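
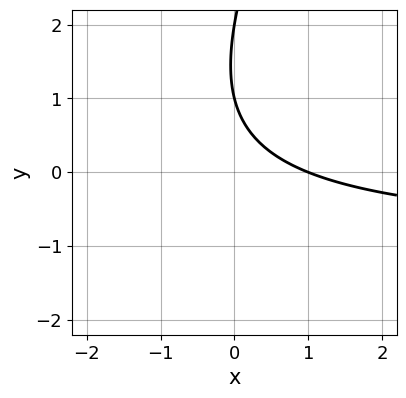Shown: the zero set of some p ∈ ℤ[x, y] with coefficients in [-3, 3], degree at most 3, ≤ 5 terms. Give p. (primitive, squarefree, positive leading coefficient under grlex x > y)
2*x*y - y^2 + 2*x + 3*y - 2

Degree: no degree-1 curve has this shape, so deg p = 2.
From the visible intercepts: the y-axis gridline crossings are at y ∈ {1, 2}; it crosses the x-axis at the gridline x = 1.
Together with the visible shape, these determine p as stated.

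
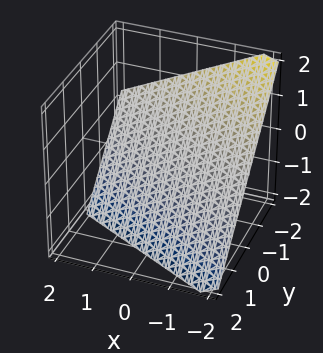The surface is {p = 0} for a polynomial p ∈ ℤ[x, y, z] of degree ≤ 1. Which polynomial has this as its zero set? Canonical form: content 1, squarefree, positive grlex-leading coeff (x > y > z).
First, deg p = 1. Every cross-section is a straight line — this is a plane.
Then, from the axis intercepts and sections: it meets the y-axis at y = -1 (among the integer gridlines); one x-axis crossing is at x = -2.
Finally, the integer polynomial consistent with all of this is the stated p. Check: (0, 0, -1) on the z-axis lies on the surface, and p(0, 0, -1) = 0. ✓

x + 2*y + 2*z + 2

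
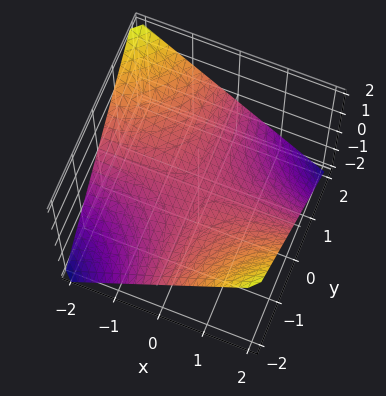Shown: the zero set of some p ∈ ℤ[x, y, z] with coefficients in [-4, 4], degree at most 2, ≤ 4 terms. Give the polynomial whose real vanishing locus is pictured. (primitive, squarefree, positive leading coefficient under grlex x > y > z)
(a) deg p = 2. A hyperbolic paraboloid; a quadric.
(b) Reading off the gridlines: the visible x-axis segment lies entirely on the surface; it meets the z-axis at z = 0 (among the integer gridlines); the visible y-axis segment lies entirely on the surface.
(c) The integer polynomial consistent with all of this is the stated p.

x*y + 2*z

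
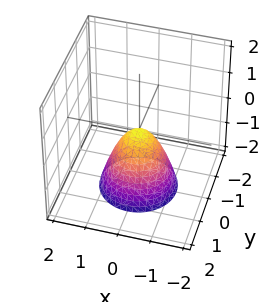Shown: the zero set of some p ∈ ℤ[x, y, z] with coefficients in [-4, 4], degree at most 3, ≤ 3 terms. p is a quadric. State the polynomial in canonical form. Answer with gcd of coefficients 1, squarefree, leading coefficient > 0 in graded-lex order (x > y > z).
3*x^2 + 3*y^2 + 2*z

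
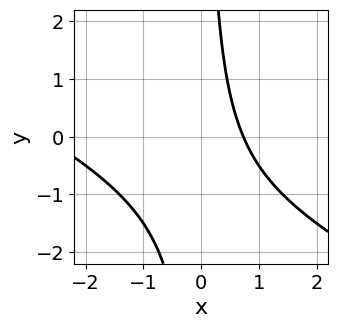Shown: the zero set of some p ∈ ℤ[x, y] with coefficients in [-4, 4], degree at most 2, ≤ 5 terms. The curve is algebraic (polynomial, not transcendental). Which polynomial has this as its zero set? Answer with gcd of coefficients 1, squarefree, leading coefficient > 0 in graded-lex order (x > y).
x^2 + 2*x*y + 2*x - 2

First, degree: no degree-1 curve has this shape, so deg p = 2.
Next, reading off the gridlines: no y-intercept at any integer in the box.
Finally, assembling these constraints gives the stated polynomial.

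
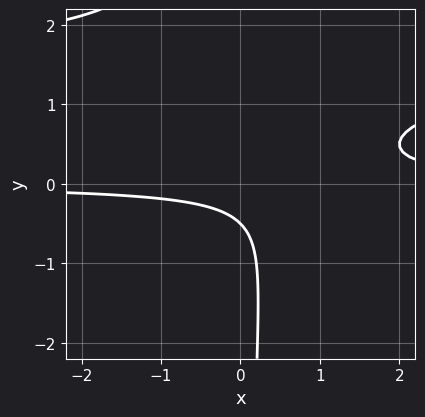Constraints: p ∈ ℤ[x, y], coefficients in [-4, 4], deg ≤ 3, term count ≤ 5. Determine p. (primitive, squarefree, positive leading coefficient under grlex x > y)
2*x*y^2 - 3*x*y + 2*y + 1

(a) Degree: the shape is more complex than any degree-2 curve, so deg p = 3.
(b) Observable constraints: the curve avoids every integer x-axis point in the box.
(c) Solving for integer coefficients yields p as stated.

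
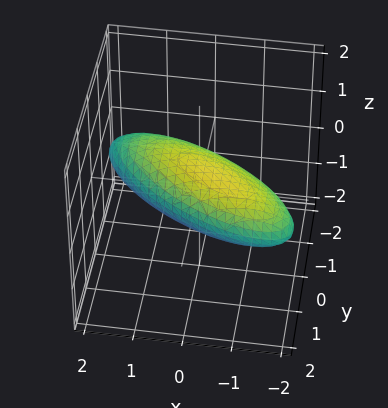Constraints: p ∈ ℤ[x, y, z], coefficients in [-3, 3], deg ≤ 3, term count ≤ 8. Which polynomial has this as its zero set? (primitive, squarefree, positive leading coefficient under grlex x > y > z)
x^2 + 2*x*y + 2*y^2 - y*z + 3*z^2 - 2

Degree: the shape is more complex than any degree-1 surface, so deg p = 2.
Against the integer gridlines: among the integer gridlines, it crosses the y-axis at y ∈ {-1, 1}.
The integer polynomial consistent with all of this is the stated p.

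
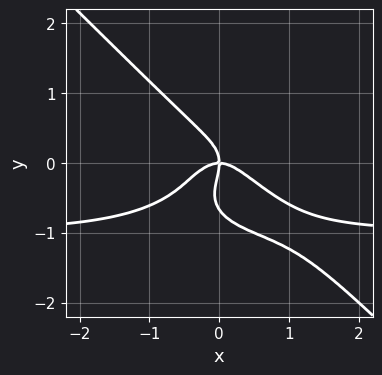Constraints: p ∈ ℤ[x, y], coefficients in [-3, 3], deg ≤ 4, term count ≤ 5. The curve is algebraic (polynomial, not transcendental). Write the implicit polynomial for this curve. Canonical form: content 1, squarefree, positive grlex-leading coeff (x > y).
1. Degree: the shape is more complex than any degree-3 curve, so deg p = 4.
2. Checking where it meets the axes: it meets the x-axis at x = 0 (among the integer gridlines); one y-axis crossing is at y = 0.
3. The integer polynomial consistent with all of this is the stated p.

3*x^3*y + 3*y^4 + 3*x^3 + 2*y^3 + 2*x*y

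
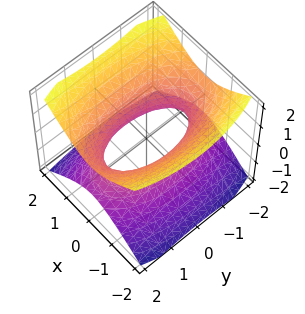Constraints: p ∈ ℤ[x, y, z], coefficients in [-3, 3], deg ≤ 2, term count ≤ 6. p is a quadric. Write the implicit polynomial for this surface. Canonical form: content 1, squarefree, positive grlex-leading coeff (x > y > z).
deg p = 2.
Symmetries: it's symmetric under x → −x, forcing even powers of x; mirror symmetry z ↦ −z ⇒ only even powers of z; the y ↦ −y reflection is a symmetry, so y appears only in even powers.
Against the integer gridlines: it misses every integer gridline on the z-axis.
Together with the visible shape, these determine p as stated.

3*x^2 + y^2 - 3*z^2 - 2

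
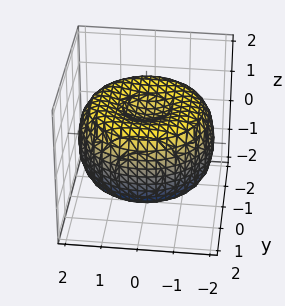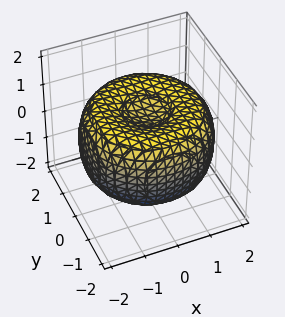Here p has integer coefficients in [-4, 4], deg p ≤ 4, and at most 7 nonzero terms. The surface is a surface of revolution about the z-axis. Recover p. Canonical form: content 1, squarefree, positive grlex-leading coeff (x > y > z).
x^4 + 2*x^2*y^2 + y^4 - 3*x^2 - 3*y^2 + 3*z^2 - 2

(a) The degree is 4 — the shape is more complex than any degree-3 surface.
(b) By symmetry, the z-axis is an axis of rotation, so x and y enter only as x² + y².
(c) From the visible intercepts: a circular section at z = 0 has radius between 1 and 2.
(d) Assembling these constraints gives the stated polynomial.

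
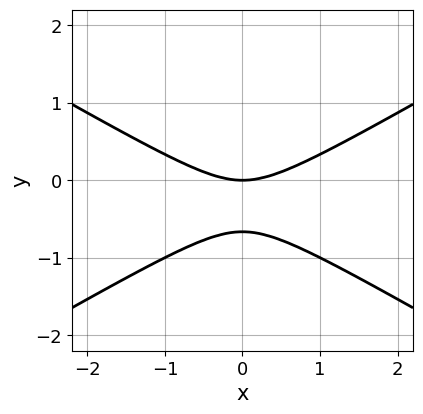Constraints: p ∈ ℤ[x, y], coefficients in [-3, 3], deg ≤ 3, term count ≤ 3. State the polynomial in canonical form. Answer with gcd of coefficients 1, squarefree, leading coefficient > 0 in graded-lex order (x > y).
x^2 - 3*y^2 - 2*y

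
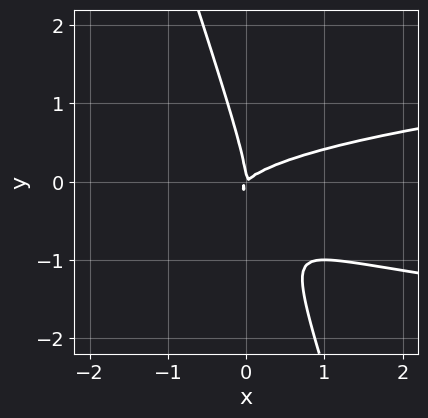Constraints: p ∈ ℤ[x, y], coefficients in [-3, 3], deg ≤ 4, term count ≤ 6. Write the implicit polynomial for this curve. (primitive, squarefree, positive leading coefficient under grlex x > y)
(a) Degree: the shape is more complex than any degree-2 curve, so deg p = 3.
(b) Reading off the gridlines: one y-axis crossing is at y = 0; it meets the x-axis at x = 0 (among the integer gridlines).
(c) Assembling these constraints gives the stated polynomial.

3*x*y^2 + y^3 - x^2 + x*y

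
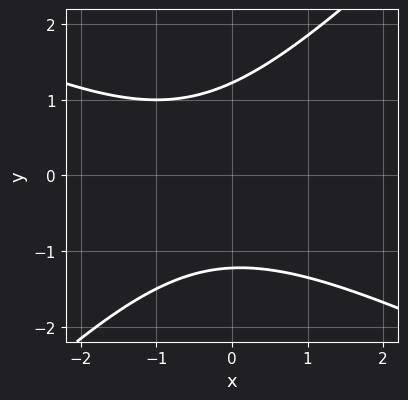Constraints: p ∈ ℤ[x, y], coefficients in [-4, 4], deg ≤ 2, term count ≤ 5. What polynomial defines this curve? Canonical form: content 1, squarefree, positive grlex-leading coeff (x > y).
x^2 + x*y - 2*y^2 + x + 3

(a) Degree: no degree-1 curve has this shape, so deg p = 2.
(b) Observable constraints: no x-intercept at any integer in the box.
(c) The integer polynomial consistent with all of this is the stated p.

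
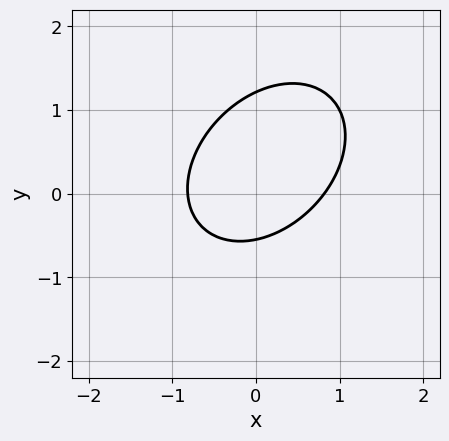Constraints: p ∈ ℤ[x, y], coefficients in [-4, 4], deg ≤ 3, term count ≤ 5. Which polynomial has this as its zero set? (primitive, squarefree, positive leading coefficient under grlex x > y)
The degree is 2 — a generic line meets the curve in up to 2 points.
Putting this together gives p.

3*x^2 - 2*x*y + 3*y^2 - 2*y - 2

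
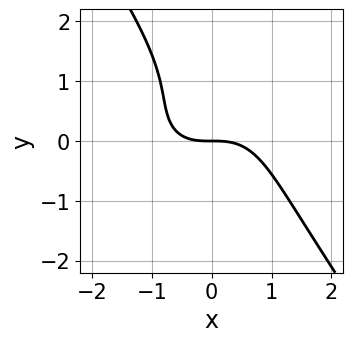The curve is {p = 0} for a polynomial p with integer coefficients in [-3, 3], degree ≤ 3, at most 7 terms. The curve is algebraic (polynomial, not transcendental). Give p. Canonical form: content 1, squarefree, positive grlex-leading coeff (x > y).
1. Degree: a generic line meets the curve in up to 3 points, so deg p = 3.
2. From the axis intercepts and sections: it meets the x-axis at x = 0 (among the integer gridlines); it meets the y-axis at y = 0 (among the integer gridlines).
3. These observations pin down the coefficients.

2*x^3 + 2*x*y^2 + 2*y^3 - 2*y^2 + 3*y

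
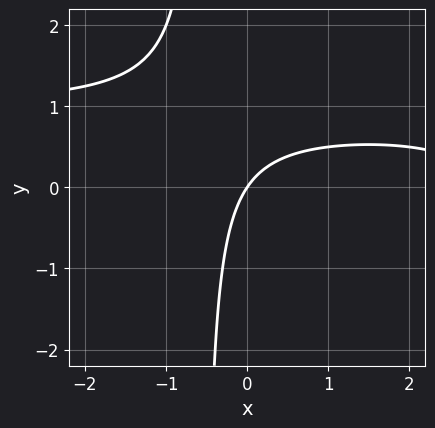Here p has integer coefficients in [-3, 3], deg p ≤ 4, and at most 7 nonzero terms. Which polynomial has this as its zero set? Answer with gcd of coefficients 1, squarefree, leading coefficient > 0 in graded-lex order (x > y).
The degree is 3 — no degree-2 curve has this shape.
From the axis intercepts and sections: it crosses the y-axis at the gridline y = 0; it crosses the x-axis at the gridline x = 0.
Fitting integer coefficients to these (and the overall shape) gives p.

x^2*y - x^2 - 3*x*y + 3*x - 2*y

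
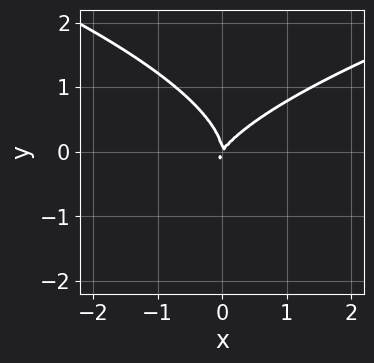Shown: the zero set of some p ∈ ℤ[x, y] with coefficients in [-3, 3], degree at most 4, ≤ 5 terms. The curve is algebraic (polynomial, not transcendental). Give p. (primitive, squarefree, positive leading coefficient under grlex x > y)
(a) The degree is 3 — no degree-2 curve has this shape.
(b) Checking where it meets the axes: it meets the y-axis at y = 0 (among the integer gridlines); it meets the x-axis at x = 0 (among the integer gridlines).
(c) Solving for integer coefficients yields p as stated.

3*y^3 - 3*x^2 + 2*x*y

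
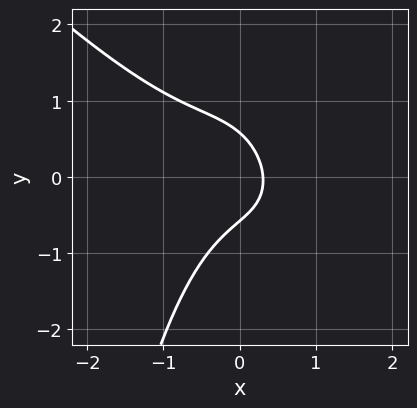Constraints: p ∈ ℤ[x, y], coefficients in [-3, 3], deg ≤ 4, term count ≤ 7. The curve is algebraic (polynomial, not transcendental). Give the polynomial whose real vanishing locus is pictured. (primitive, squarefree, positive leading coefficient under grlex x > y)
3*x^3 + 3*x^2*y + 3*y^2 + 3*x - 1

deg p = 3.
Solving for integer coefficients yields p as stated.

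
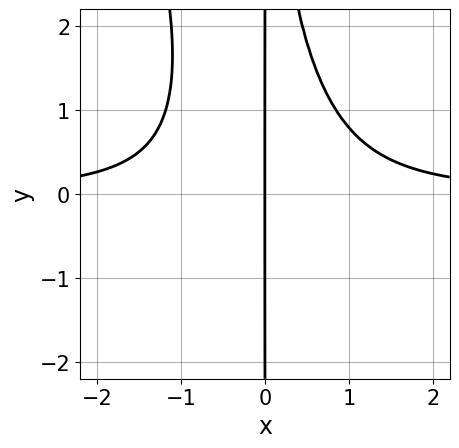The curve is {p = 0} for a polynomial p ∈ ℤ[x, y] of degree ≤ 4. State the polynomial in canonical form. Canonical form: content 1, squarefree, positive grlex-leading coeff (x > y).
1. The degree is 4 — a generic line meets the curve in up to 4 points.
2. Against the integer gridlines: one x-axis crossing is at x = 0; every point of the y-axis in the box is on the curve.
3. Together with the visible shape, these determine p as stated.

3*x^3*y + x^2*y^2 - 3*x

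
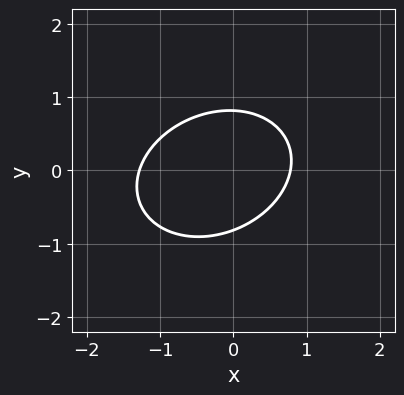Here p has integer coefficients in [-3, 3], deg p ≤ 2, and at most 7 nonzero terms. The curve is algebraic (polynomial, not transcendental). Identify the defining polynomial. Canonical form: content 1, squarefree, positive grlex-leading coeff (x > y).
The degree is 2 — a generic line meets the curve in up to 2 points.
Solving for integer coefficients yields p as stated.

2*x^2 - x*y + 3*y^2 + x - 2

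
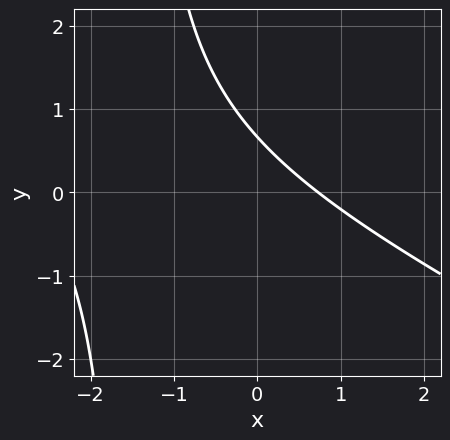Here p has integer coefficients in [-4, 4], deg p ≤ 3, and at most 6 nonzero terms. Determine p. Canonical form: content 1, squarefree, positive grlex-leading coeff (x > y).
x^2 + 2*x*y + 2*x + 3*y - 2

Degree: no degree-1 curve has this shape, so deg p = 2.
Solving for integer coefficients yields p as stated.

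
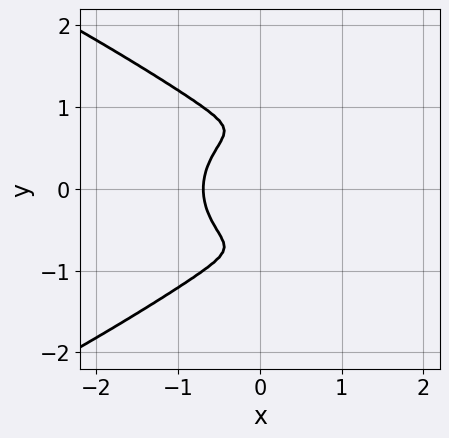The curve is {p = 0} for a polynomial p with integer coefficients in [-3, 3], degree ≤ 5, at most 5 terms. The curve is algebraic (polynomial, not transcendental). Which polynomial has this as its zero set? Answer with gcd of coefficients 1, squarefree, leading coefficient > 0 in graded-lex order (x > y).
Degree: no degree-3 curve has this shape, so deg p = 4.
Symmetries: it's symmetric under y → −y, forcing even powers of y.
From the axis intercepts and sections: the curve avoids every integer y-axis point in the box.
Assembling these constraints gives the stated polynomial.

3*y^4 + 3*x^3 - 3*y^2 + 1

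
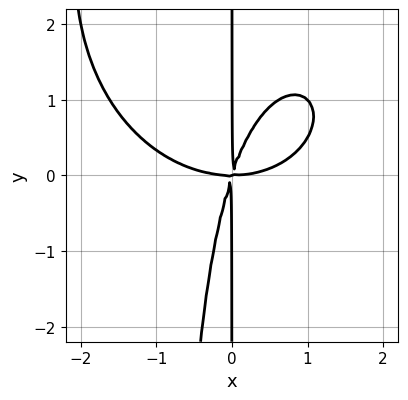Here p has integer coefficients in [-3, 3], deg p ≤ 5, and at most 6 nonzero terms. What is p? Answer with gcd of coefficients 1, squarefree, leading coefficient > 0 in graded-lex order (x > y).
x^4 + x^2*y^2 - 3*x^2*y + x*y^2

deg p = 4. No degree-3 curve has this shape.
Observable constraints: every point of the y-axis in the box is on the curve.
Fitting integer coefficients to these (and the overall shape) gives p.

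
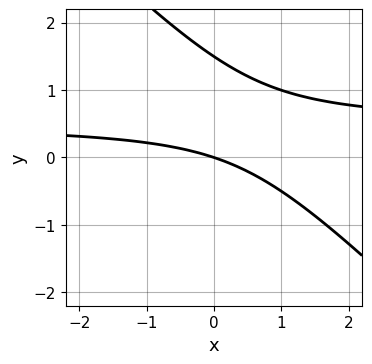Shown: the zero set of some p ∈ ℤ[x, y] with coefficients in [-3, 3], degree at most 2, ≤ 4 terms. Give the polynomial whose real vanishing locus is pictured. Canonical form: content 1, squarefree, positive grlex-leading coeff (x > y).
2*x*y + 2*y^2 - x - 3*y

The degree is 2 — no degree-1 curve has this shape.
From the axis intercepts and sections: it crosses the x-axis at the gridline x = 0; it meets the y-axis at y = 0 (among the integer gridlines).
The integer polynomial consistent with all of this is the stated p.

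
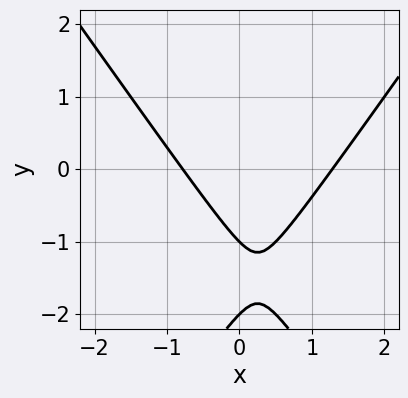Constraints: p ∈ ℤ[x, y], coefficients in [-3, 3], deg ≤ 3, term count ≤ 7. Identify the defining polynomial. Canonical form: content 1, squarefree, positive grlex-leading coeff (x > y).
2*x^2 - y^2 - x - 3*y - 2

First, the degree is 2 — no degree-1 curve has this shape.
Then, from the axis intercepts and sections: the y-axis gridline crossings are at y ∈ {-2, -1}.
Finally, together with the visible shape, these determine p as stated.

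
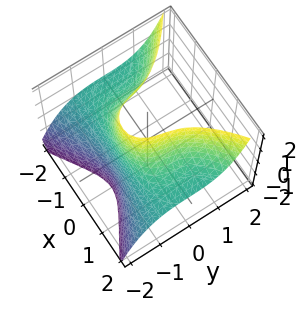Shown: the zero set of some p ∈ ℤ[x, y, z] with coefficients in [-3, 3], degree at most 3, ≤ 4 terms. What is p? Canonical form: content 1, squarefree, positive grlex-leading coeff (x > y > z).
First, deg p = 3. A generic line meets the surface in up to 3 points.
Next, checking where it meets the axes: no z-intercept at any integer in the box; one y-axis crossing is at y = -1; it misses every integer gridline on the x-axis.
Finally, these observations pin down the coefficients.

3*x^2*z - 3*y^3 - y*z - 3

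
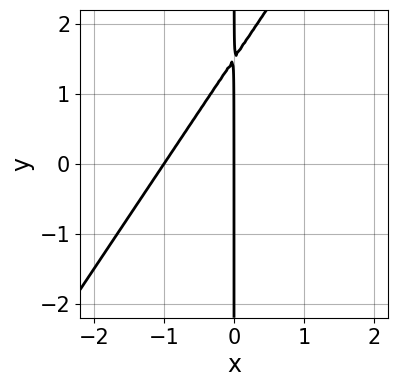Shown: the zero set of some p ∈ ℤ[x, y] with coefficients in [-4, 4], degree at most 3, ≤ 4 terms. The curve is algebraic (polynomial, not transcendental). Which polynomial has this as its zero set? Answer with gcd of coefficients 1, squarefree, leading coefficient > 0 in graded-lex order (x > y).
3*x^2 - 2*x*y + 3*x

Degree: no degree-1 curve has this shape, so deg p = 2.
Observable constraints: every point of the y-axis in the box is on the curve; among the integer gridlines, it crosses the x-axis at x ∈ {-1, 0}.
Fitting integer coefficients to these (and the overall shape) gives p.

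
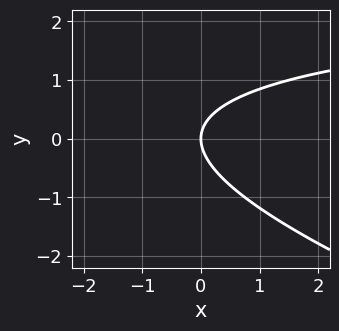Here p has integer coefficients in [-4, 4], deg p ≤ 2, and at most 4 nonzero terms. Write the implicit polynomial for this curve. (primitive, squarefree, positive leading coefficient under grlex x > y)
x*y + 3*y^2 - 3*x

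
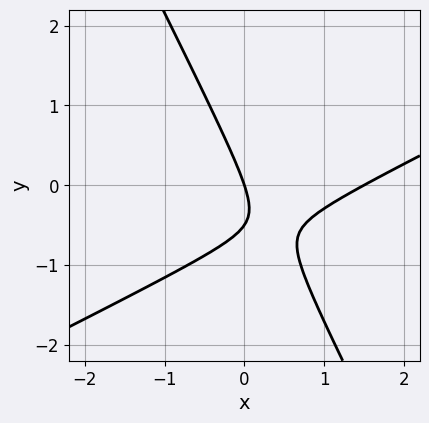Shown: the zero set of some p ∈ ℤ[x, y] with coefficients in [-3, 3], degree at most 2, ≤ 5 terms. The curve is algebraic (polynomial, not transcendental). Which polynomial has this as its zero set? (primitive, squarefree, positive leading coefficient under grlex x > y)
2*x^2 - 3*x*y - 2*y^2 - 3*x - y

Degree: no degree-1 curve has this shape, so deg p = 2.
Checking where it meets the axes: it crosses the x-axis at the gridline x = 0; it crosses the y-axis at the gridline y = 0.
These observations pin down the coefficients.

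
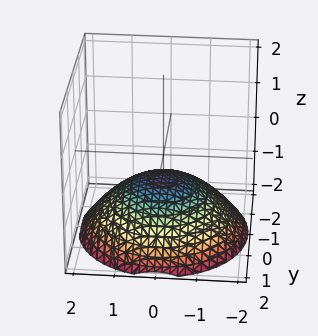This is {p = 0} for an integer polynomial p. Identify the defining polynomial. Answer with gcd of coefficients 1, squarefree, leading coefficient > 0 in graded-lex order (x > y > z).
x^2 + y^2 + 3*z + 2

deg p = 2. The shape is more complex than any degree-1 surface.
Symmetries: the z-axis is an axis of rotation, so x and y enter only as x² + y².
Observable constraints: the surface avoids every integer y-axis point in the box; no x-intercept at any integer in the box; a circular section at z = -1 has radius exactly 1.
Matching integer coefficients to the picture gives p.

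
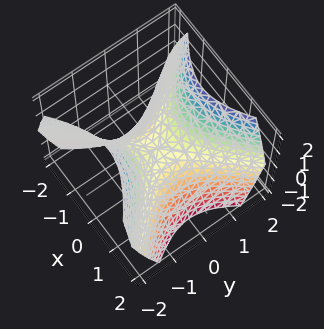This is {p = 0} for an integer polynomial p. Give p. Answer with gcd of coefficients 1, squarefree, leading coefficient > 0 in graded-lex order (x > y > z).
x^2 - y^2 + z

(a) Degree: a hyperbolic paraboloid; a quadric, so deg p = 2.
(b) Symmetries: the x ↦ −x reflection is a symmetry, so x appears only in even powers; mirror symmetry y ↦ −y ⇒ only even powers of y.
(c) From the axis intercepts and sections: it crosses the x-axis at the gridline x = 0; it crosses the z-axis at the gridline z = 0; one y-axis crossing is at y = 0.
(d) Solving for integer coefficients yields p as stated.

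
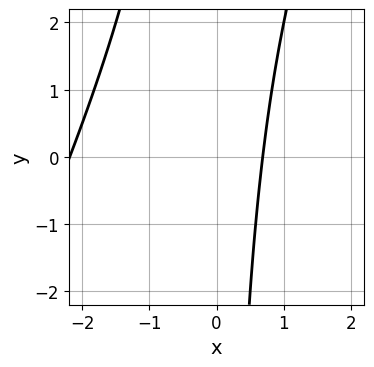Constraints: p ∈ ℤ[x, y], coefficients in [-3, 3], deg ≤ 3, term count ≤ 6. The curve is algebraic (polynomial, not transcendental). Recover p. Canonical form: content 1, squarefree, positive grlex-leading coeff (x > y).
First, deg p = 2. No degree-1 curve has this shape.
Then, from the visible intercepts: the curve avoids every integer y-axis point in the box.
Finally, assembling these constraints gives the stated polynomial.

2*x^2 - x*y + 3*x - 3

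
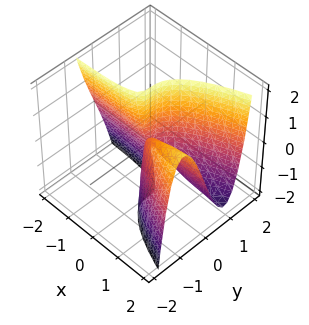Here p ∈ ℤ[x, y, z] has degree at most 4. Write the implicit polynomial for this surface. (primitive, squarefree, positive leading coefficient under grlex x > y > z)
3*y^3 - 3*x*y - x*z

(a) The degree is 3 — the shape is more complex than any degree-2 surface.
(b) Against the integer gridlines: the visible x-axis segment lies entirely on the surface; every point of the z-axis in the box is on the surface; one y-axis crossing is at y = 0.
(c) Fitting integer coefficients to these (and the overall shape) gives p.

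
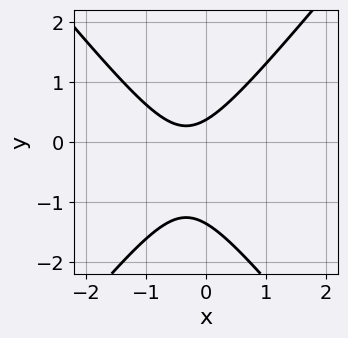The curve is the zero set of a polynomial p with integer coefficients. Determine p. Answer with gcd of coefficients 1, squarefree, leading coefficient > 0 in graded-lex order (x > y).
1. deg p = 2. A generic line meets the curve in up to 2 points.
2. Reading off the gridlines: the curve avoids every integer x-axis point in the box.
3. Putting this together gives p.

3*x^2 - 2*y^2 + 2*x - 2*y + 1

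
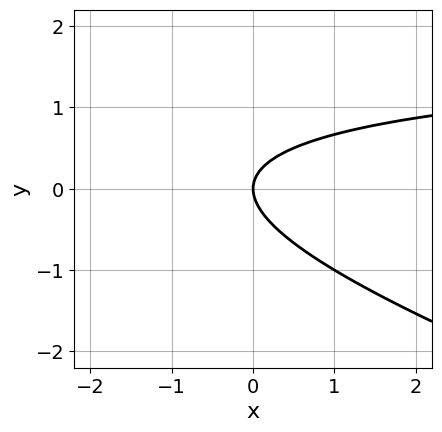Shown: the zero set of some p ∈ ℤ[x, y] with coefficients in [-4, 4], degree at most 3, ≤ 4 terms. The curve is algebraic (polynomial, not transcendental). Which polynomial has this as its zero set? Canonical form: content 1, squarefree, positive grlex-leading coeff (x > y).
x*y + 3*y^2 - 2*x

(a) Degree: the shape is more complex than any degree-1 curve, so deg p = 2.
(b) Observable constraints: it meets the x-axis at x = 0 (among the integer gridlines); one y-axis crossing is at y = 0.
(c) Fitting integer coefficients to these (and the overall shape) gives p.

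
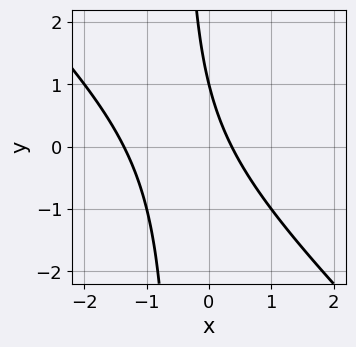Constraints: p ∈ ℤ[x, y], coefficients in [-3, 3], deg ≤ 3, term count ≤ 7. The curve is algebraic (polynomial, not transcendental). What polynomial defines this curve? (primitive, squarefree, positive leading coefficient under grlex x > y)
2*x^2 + 2*x*y + 2*x + y - 1

(a) The degree is 2 — the shape is more complex than any degree-1 curve.
(b) Checking where it meets the axes: it crosses the y-axis at the gridline y = 1.
(c) Solving for integer coefficients yields p as stated.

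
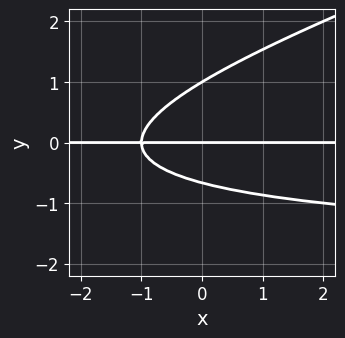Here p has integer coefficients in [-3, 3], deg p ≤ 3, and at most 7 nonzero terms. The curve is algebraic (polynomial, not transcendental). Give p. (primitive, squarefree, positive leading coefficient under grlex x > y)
(a) The degree is 3 — a generic line meets the curve in up to 3 points.
(b) From the visible intercepts: the y-axis gridline crossings are at y ∈ {0, 1}; the visible x-axis segment lies entirely on the curve.
(c) Putting this together gives p.

x*y^2 - 3*y^3 + 2*x*y + y^2 + 2*y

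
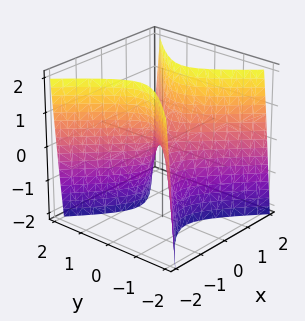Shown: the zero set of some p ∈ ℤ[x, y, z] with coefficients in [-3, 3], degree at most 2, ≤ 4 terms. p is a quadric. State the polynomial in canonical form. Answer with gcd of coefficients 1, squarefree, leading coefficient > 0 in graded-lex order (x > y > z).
The degree is 2 — a saddle surface; a quadric.
Symmetries: the y ↦ −y reflection is a symmetry, so y appears only in even powers; mirror symmetry x ↦ −x ⇒ only even powers of x.
Checking where it meets the axes: one y-axis crossing is at y = 0; it crosses the x-axis at the gridline x = 0.
The integer polynomial consistent with all of this is the stated p.

3*x^2 - 3*y^2 - z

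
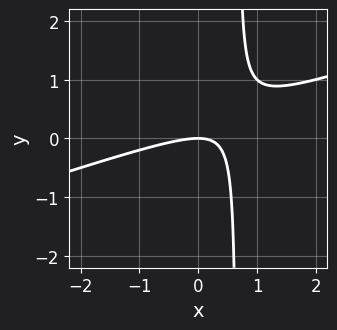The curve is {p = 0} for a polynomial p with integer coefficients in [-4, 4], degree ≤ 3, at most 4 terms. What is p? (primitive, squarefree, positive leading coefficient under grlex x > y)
x^2 - 3*x*y + 2*y

First, the degree is 2 — no degree-1 curve has this shape.
Next, observable constraints: it crosses the y-axis at the gridline y = 0; it crosses the x-axis at the gridline x = 0.
Finally, these observations pin down the coefficients.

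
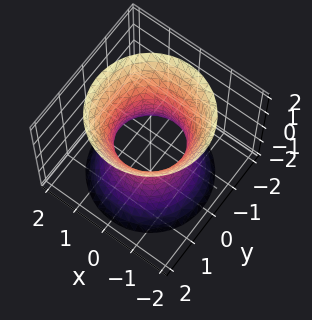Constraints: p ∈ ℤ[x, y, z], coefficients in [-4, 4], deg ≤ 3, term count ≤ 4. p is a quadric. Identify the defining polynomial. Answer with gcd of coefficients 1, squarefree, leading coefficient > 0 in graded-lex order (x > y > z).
First, the degree is 2 — an hourglass — one-sheet hyperboloid; a quadric.
Next, by symmetry, the z-axis is an axis of rotation, so x and y enter only as x² + y²; the z ↦ −z reflection is a symmetry, so z appears only in even powers.
Next, checking where it meets the axes: a circular section at z = 0 has radius exactly 1; the y-axis gridline crossings are at y ∈ {-1, 1}.
Finally, assembling these constraints gives the stated polynomial. Check: (-1, 0, 0) on the x-axis lies on the surface, and p(-1, 0, 0) = 0. ✓

2*x^2 + 2*y^2 - z^2 - 2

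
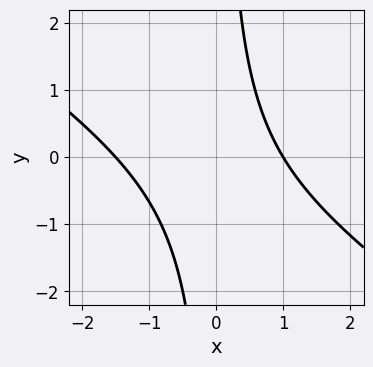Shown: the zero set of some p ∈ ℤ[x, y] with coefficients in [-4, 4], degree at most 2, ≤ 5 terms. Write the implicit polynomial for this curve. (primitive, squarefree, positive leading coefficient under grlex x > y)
1. Degree: a generic line meets the curve in up to 2 points, so deg p = 2.
2. From the visible intercepts: one x-axis crossing is at x = 1; no y-intercept at any integer in the box.
3. Together with the visible shape, these determine p as stated.

2*x^2 + 3*x*y + x - 3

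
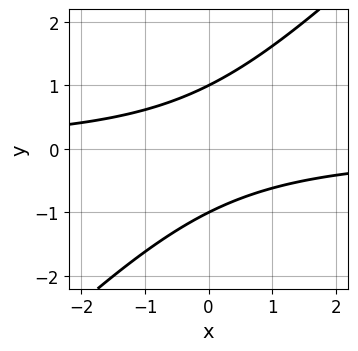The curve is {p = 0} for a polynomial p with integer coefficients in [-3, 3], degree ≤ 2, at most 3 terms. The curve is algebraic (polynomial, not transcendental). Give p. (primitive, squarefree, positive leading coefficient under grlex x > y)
x*y - y^2 + 1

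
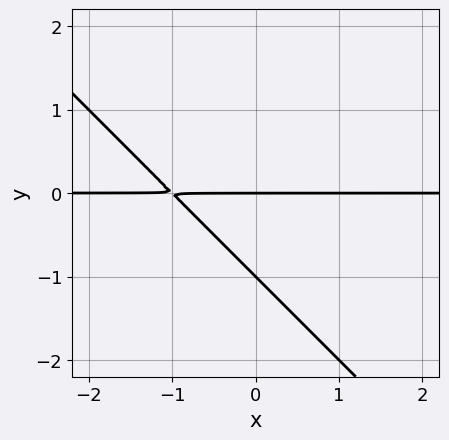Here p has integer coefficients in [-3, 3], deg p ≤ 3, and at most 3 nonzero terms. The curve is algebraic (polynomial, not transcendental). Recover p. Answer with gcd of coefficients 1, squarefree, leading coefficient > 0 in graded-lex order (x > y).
First, the degree is 2 — a generic line meets the curve in up to 2 points.
Next, from the axis intercepts and sections: the y-axis gridline crossings are at y ∈ {-1, 0}; every point of the x-axis in the box is on the curve.
Finally, the integer polynomial consistent with all of this is the stated p.

x*y + y^2 + y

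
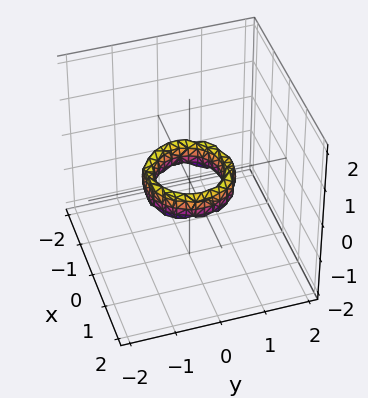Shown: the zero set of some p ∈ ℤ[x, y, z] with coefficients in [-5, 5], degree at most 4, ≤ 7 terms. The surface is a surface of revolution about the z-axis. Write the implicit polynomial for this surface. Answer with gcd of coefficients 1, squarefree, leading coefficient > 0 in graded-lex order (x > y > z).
2*x^4 + 4*x^2*y^2 + 2*y^4 - 3*x^2 - 3*y^2 + z^2 + 1

1. Degree: a generic line meets the surface in up to 4 points, so deg p = 4.
2. Symmetries: rotational symmetry about the z-axis ⇒ p depends on x, y only through x² + y².
3. Against the integer gridlines: the surface avoids every integer z-axis point in the box; a circular section at z = 0 has radius between 0 and 1.
4. The integer polynomial consistent with all of this is the stated p. Check: (1, 0, 0) on the x-axis lies on the surface, and p(1, 0, 0) = 0. ✓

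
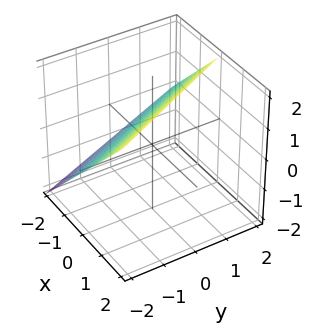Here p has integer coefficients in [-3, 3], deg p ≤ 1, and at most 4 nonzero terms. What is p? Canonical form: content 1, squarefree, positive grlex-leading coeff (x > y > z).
First, deg p = 1.
Next, reading off the gridlines: it meets the y-axis at y = -2 (among the integer gridlines); it crosses the z-axis at the gridline z = 1; it meets the x-axis at x = -1 (among the integer gridlines).
Finally, putting this together gives p.

2*x + y - 2*z + 2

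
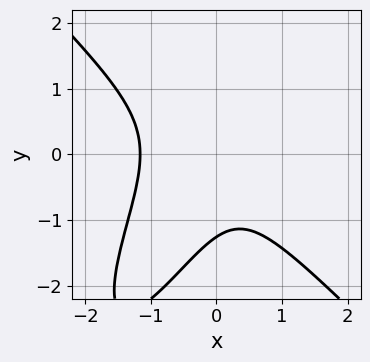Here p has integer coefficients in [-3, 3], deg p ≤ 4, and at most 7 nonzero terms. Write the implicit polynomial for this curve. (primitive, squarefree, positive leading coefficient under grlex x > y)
3*x^3 - 2*x*y^2 + y^3 + 2*x^2 + 2

deg p = 3. The shape is more complex than any degree-2 curve.
The integer polynomial consistent with all of this is the stated p.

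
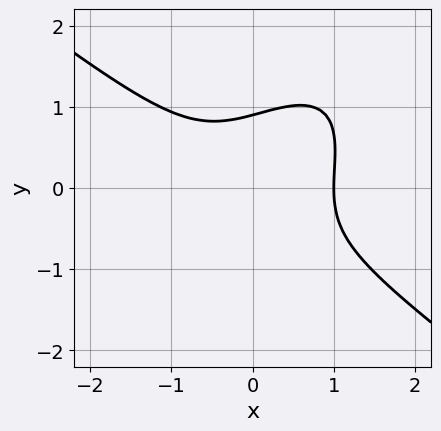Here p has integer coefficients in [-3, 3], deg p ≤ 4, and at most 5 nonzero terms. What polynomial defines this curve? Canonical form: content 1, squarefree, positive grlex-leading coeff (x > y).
3*x^3 - 3*x*y^2 + 3*y^3 + y^2 - 3

Degree: the shape is more complex than any degree-2 curve, so deg p = 3.
Reading off the gridlines: one x-axis crossing is at x = 1.
Matching integer coefficients to the picture gives p.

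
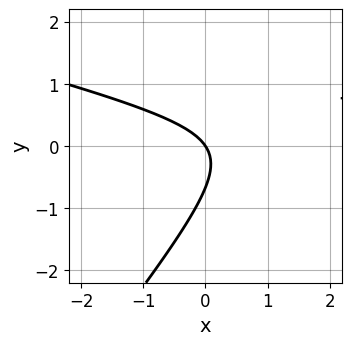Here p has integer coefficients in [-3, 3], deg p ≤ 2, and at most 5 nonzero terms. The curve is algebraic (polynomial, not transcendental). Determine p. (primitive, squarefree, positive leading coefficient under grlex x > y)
The degree is 2 — no degree-1 curve has this shape.
Observable constraints: it crosses the x-axis at the gridline x = 0; one y-axis crossing is at y = 0.
These observations pin down the coefficients.

x^2 + 3*x*y - 3*y^2 - 3*x - 2*y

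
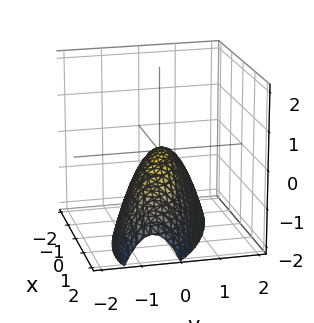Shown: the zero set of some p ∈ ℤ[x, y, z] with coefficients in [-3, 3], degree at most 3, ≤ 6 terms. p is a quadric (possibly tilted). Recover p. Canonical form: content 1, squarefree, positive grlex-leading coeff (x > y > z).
1. The degree is 2 — no degree-1 surface has this shape.
2. From the visible intercepts: it crosses the z-axis at the gridline z = 0; one x-axis crossing is at x = 0; it crosses the y-axis at the gridline y = 0.
3. Matching integer coefficients to the picture gives p.

x^2 + 2*x*y + 3*y^2 + 2*z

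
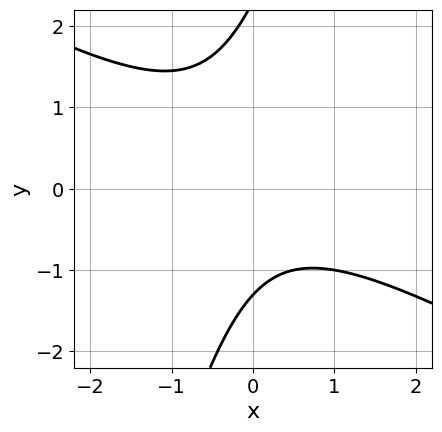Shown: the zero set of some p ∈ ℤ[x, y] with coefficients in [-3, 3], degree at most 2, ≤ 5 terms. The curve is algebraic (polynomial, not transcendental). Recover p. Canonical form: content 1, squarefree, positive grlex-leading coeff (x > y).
2*x^2 + 3*x*y - y^2 + y + 3

1. The degree is 2 — the shape is more complex than any degree-1 curve.
2. From the visible intercepts: no x-intercept at any integer in the box.
3. These observations pin down the coefficients.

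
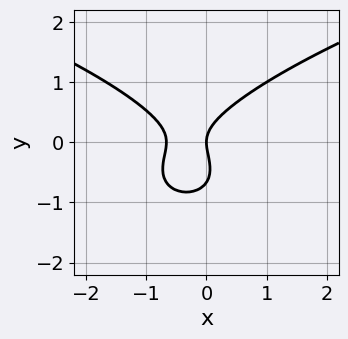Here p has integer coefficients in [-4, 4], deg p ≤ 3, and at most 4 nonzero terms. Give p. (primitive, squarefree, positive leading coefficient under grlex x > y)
3*y^3 - 3*x^2 + 2*y^2 - 2*x

(a) Degree: the shape is more complex than any degree-2 curve, so deg p = 3.
(b) From the visible intercepts: one x-axis crossing is at x = 0; one y-axis crossing is at y = 0.
(c) Solving for integer coefficients yields p as stated.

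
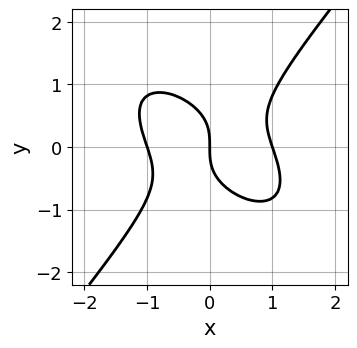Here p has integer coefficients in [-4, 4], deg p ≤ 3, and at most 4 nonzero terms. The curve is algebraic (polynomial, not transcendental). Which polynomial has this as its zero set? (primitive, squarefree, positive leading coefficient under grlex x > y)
3*x^3 + 2*x^2*y - 3*y^3 - 3*x

1. Degree: the shape is more complex than any degree-2 curve, so deg p = 3.
2. Reading off the gridlines: among the integer gridlines, it crosses the x-axis at x ∈ {-1, 0, 1}; it crosses the y-axis at the gridline y = 0.
3. Together with the visible shape, these determine p as stated.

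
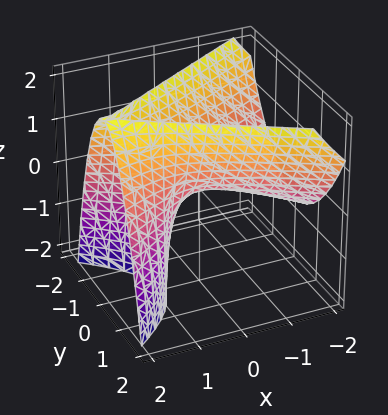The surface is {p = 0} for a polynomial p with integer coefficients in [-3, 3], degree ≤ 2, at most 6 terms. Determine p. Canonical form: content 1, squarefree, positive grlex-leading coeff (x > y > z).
x^2 - 2*x*z - 3*y^2 + 2*z

(a) The degree is 2 — a generic line meets the surface in up to 2 points.
(b) Checking where it meets the axes: it crosses the z-axis at the gridline z = 0; it meets the y-axis at y = 0 (among the integer gridlines); it crosses the x-axis at the gridline x = 0.
(c) Solving for integer coefficients yields p as stated.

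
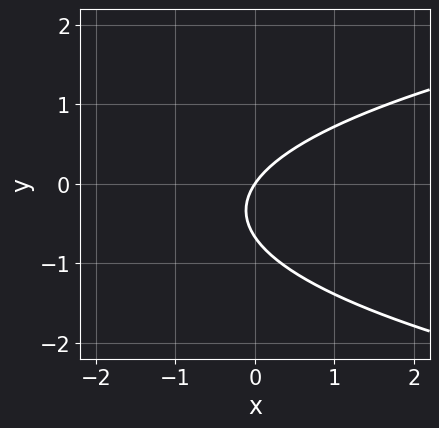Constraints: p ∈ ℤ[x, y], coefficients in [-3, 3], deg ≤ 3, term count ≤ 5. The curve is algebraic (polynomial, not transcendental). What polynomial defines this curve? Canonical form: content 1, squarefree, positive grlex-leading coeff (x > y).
(a) Degree: the shape is more complex than any degree-1 curve, so deg p = 2.
(b) Checking where it meets the axes: it meets the y-axis at y = 0 (among the integer gridlines); it meets the x-axis at x = 0 (among the integer gridlines).
(c) Solving for integer coefficients yields p as stated.

3*y^2 - 3*x + 2*y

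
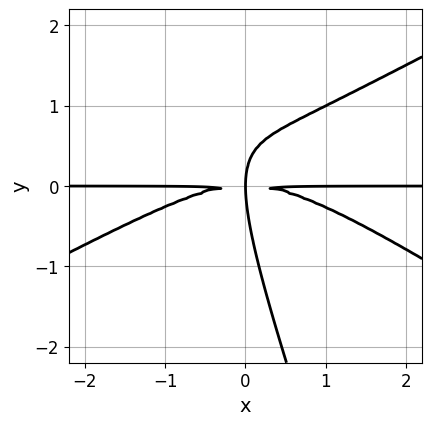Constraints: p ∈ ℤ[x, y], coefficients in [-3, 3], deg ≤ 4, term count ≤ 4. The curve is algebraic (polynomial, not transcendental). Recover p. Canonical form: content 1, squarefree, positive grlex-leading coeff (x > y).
x^3*y - 3*x*y^3 - y^4 + 3*x*y^2

Degree: a generic line meets the curve in up to 4 points, so deg p = 4.
Checking where it meets the axes: the visible x-axis segment lies entirely on the curve.
These observations pin down the coefficients.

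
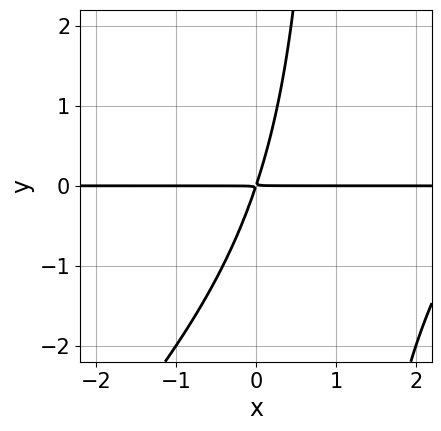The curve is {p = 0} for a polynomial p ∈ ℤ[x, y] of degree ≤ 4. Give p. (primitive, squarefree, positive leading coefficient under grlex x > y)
x^2*y - x*y^2 - 3*x*y + y^2

The degree is 3 — no degree-2 curve has this shape.
Reading off the gridlines: every point of the x-axis in the box is on the curve.
Solving for integer coefficients yields p as stated.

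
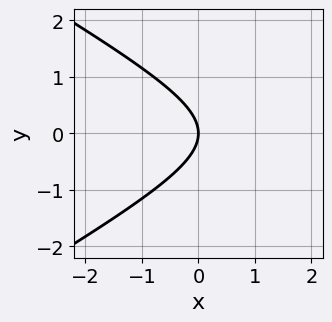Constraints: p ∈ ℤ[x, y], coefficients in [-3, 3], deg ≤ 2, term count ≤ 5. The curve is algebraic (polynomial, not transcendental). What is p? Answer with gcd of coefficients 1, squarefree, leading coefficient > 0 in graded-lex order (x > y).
x^2 - 3*y^2 - 3*x

1. Degree: the shape is more complex than any degree-1 curve, so deg p = 2.
2. Symmetries: mirror symmetry y ↦ −y ⇒ only even powers of y.
3. Checking where it meets the axes: one y-axis crossing is at y = 0; it crosses the x-axis at the gridline x = 0.
4. The integer polynomial consistent with all of this is the stated p.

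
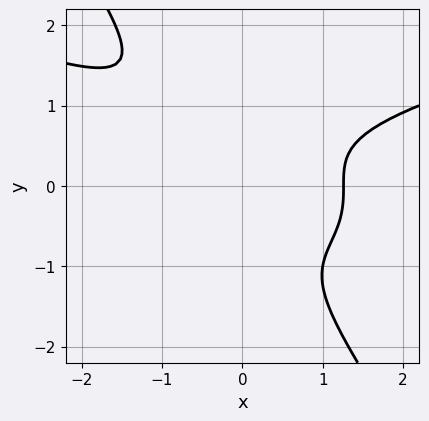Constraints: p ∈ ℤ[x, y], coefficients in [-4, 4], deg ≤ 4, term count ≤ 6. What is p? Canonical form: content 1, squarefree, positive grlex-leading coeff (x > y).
3*x*y^3 + 2*y^4 - x^3 + 2

1. Degree: the shape is more complex than any degree-3 curve, so deg p = 4.
2. Against the integer gridlines: no y-intercept at any integer in the box.
3. Assembling these constraints gives the stated polynomial.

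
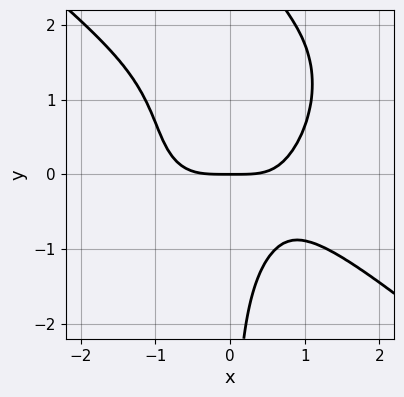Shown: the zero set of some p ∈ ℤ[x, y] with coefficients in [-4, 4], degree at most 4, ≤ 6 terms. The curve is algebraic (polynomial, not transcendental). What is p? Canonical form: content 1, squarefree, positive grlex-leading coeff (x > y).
(a) Degree: a generic line meets the curve in up to 4 points, so deg p = 4.
(b) From the axis intercepts and sections: it meets the x-axis at x = 0 (among the integer gridlines); it crosses the y-axis at the gridline y = 0.
(c) Assembling these constraints gives the stated polynomial.

2*x^4 + x^3*y + 2*x*y^3 - 3*x*y^2 - 3*y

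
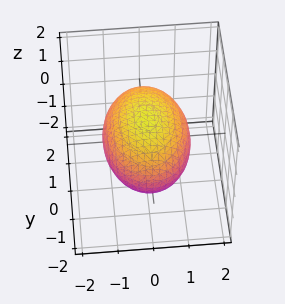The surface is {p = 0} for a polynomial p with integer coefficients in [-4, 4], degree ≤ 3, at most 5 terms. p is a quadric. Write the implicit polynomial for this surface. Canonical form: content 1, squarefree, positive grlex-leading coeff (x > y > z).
1. The degree is 2 — bounded and convex; a quadric.
2. Symmetries: mirror symmetry y ↦ −y ⇒ only even powers of y; the x ↦ −x reflection is a symmetry, so x appears only in even powers; mirror symmetry z ↦ −z ⇒ only even powers of z.
3. Against the integer gridlines: among the integer gridlines, it crosses the z-axis at z ∈ {-1, 1}.
4. Together with the visible shape, these determine p as stated.

2*x^2 + y^2 + 3*z^2 - 3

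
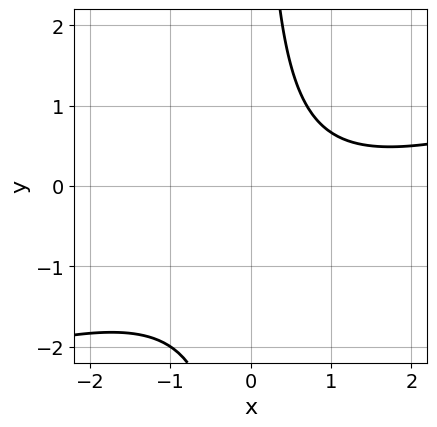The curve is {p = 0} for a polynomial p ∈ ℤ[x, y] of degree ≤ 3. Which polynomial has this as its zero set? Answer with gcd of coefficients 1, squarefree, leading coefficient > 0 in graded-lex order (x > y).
x^2 - 3*x*y - 2*x + 3

The degree is 2 — the shape is more complex than any degree-1 curve.
Reading off the gridlines: it misses every integer gridline on the x-axis; it misses every integer gridline on the y-axis.
Solving for integer coefficients yields p as stated.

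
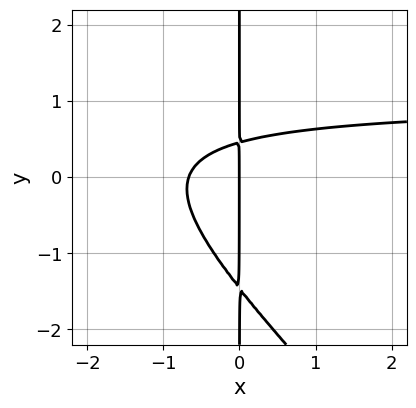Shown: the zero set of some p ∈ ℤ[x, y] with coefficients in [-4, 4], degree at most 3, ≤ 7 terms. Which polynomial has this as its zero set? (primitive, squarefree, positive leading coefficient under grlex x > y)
3*x^2*y + 3*x*y^2 - 3*x^2 + 3*x*y - 2*x

First, deg p = 3. The shape is more complex than any degree-2 curve.
Next, observable constraints: the visible y-axis segment lies entirely on the curve; it meets the x-axis at x = 0 (among the integer gridlines).
Finally, together with the visible shape, these determine p as stated.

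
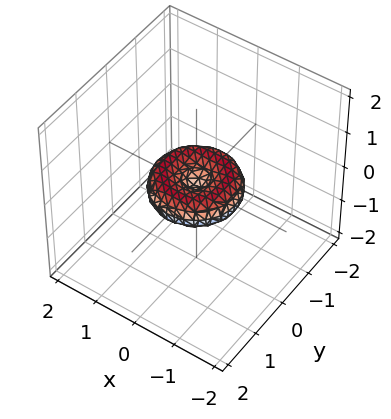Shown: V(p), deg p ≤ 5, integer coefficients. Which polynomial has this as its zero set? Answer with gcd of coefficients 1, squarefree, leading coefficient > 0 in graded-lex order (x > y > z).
x^4 + 2*x^2*y^2 + y^4 - x^2 - y^2 + 2*z^2

1. The degree is 4 — the shape is more complex than any degree-3 surface.
2. Symmetries: rotational symmetry about the z-axis ⇒ p depends on x, y only through x² + y².
3. From the axis intercepts and sections: among the integer gridlines, it crosses the x-axis at x ∈ {-1, 0, 1}; the y-axis gridline crossings are at y ∈ {-1, 0, 1}; it crosses the z-axis at the gridline z = 0; a circular section at z = 0 has radius exactly 1.
4. Putting this together gives p.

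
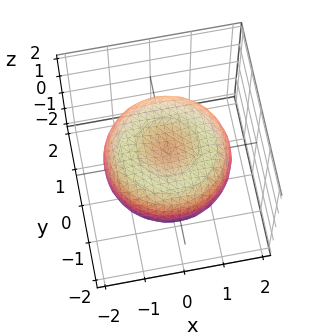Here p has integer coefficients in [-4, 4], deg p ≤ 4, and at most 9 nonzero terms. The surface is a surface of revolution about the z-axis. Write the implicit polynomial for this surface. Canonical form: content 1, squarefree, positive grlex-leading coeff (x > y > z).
First, degree: no degree-3 surface has this shape, so deg p = 4.
Then, by symmetry, every cross-section ⟂ z is a circle, so x, y appear only via x² + y².
Next, from the visible intercepts: a circular section at z = 0 has radius between 1 and 2.
Finally, these observations pin down the coefficients.

x^4 + 2*x^2*y^2 + y^4 - 2*x^2 - 2*y^2 + 3*z^2 - 1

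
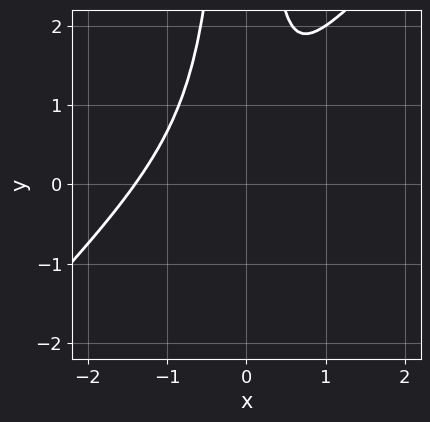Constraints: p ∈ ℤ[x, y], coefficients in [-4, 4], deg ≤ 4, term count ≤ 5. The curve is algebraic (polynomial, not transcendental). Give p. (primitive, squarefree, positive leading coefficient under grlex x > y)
1. The degree is 3 — no degree-2 curve has this shape.
2. Against the integer gridlines: no y-intercept at any integer in the box.
3. Matching integer coefficients to the picture gives p.

3*x^3 - 3*x^2*y + 3*x^2 - x + 1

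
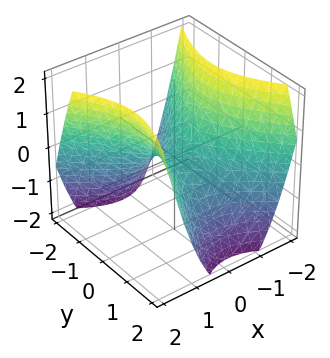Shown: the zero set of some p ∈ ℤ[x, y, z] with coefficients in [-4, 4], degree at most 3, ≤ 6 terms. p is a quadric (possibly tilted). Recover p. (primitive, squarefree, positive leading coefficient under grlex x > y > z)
3*x^2 + x*y - 2*y^2 - 3*z

The degree is 2 — a generic line meets the surface in up to 2 points.
Observable constraints: one y-axis crossing is at y = 0; one x-axis crossing is at x = 0.
Matching integer coefficients to the picture gives p.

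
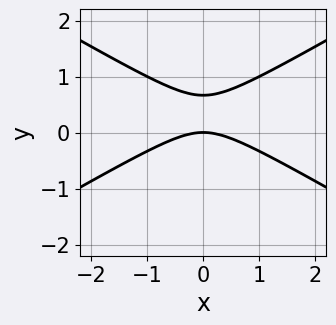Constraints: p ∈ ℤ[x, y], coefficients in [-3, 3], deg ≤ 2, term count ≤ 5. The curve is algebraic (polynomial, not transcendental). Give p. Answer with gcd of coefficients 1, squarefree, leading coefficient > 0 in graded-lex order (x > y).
x^2 - 3*y^2 + 2*y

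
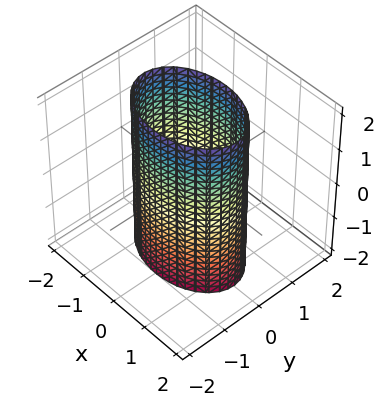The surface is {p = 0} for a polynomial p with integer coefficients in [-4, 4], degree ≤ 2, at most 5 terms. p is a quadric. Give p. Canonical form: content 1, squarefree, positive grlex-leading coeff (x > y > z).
deg p = 2. A cylinder; a quadric.
Symmetries: it's symmetric under y → −y, forcing even powers of y; the x ↦ −x reflection is a symmetry, so x appears only in even powers; mirror symmetry z ↦ −z ⇒ only even powers of z.
Reading off the gridlines: no z-intercept at any integer in the box; the y-axis gridline crossings are at y ∈ {-1, 1}.
Assembling these constraints gives the stated polynomial.

x^2 + 2*y^2 - 2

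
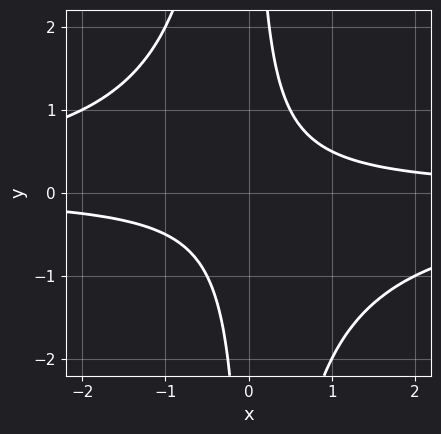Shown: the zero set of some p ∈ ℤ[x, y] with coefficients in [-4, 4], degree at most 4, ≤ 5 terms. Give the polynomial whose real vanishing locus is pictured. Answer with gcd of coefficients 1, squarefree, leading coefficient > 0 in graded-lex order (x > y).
2*x^2*y^2 + 3*x*y - 2

deg p = 4. A generic line meets the curve in up to 4 points.
From the visible intercepts: the curve avoids every integer y-axis point in the box; the curve avoids every integer x-axis point in the box.
Assembling these constraints gives the stated polynomial.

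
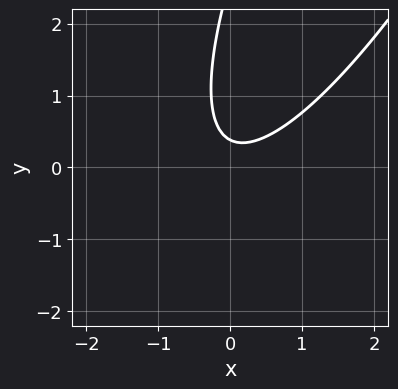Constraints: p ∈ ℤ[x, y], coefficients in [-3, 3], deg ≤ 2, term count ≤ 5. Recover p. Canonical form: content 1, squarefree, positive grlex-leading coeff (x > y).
3*x^2 - 3*x*y + y^2 - 3*y + 1

(a) deg p = 2.
(b) From the axis intercepts and sections: no x-intercept at any integer in the box.
(c) Together with the visible shape, these determine p as stated.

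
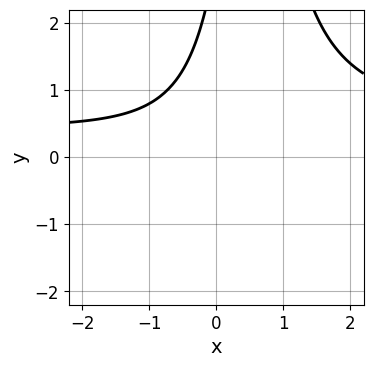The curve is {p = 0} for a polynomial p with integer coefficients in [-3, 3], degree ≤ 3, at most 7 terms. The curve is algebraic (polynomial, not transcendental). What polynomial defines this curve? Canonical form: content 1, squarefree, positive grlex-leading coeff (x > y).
2*x^2*y - x^2 - 2*x*y + y - 3

First, the degree is 3 — a generic line meets the curve in up to 3 points.
Next, checking where it meets the axes: it misses every integer gridline on the x-axis; no y-intercept at any integer in the box.
Finally, assembling these constraints gives the stated polynomial.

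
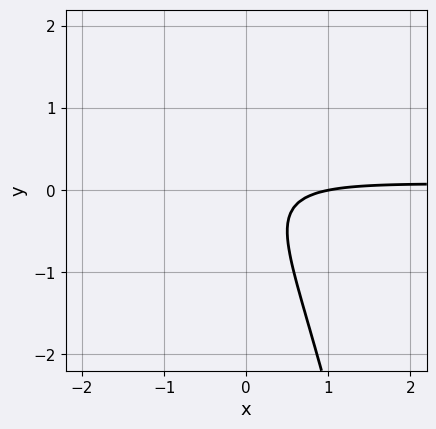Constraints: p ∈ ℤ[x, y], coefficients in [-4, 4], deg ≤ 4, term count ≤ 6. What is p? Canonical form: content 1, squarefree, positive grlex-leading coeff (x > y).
2*x^2*y + 3*x*y + 2*y^2 - x + 1

(a) The degree is 3 — a generic line meets the curve in up to 3 points.
(b) From the axis intercepts and sections: no y-intercept at any integer in the box; it meets the x-axis at x = 1 (among the integer gridlines).
(c) Assembling these constraints gives the stated polynomial.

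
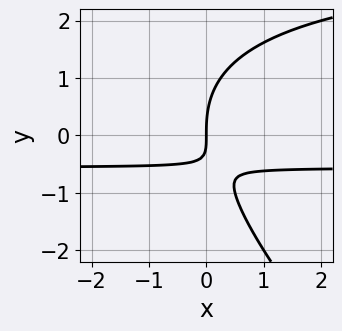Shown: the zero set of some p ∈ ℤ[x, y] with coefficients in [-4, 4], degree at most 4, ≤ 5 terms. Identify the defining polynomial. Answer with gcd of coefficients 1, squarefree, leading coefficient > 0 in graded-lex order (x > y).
x*y^2 + y^3 - 3*x*y - 2*x

1. deg p = 3. A generic line meets the curve in up to 3 points.
2. From the visible intercepts: it crosses the y-axis at the gridline y = 0; it meets the x-axis at x = 0 (among the integer gridlines).
3. Fitting integer coefficients to these (and the overall shape) gives p.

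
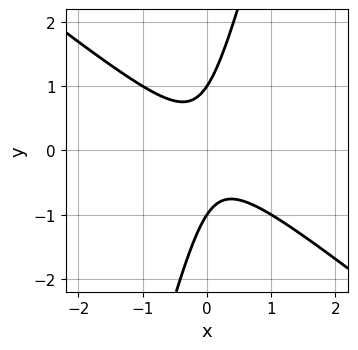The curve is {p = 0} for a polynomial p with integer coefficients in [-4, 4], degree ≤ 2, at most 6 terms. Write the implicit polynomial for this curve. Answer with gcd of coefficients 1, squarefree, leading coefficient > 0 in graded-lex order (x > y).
First, deg p = 2. A generic line meets the curve in up to 2 points.
Then, from the visible intercepts: among the integer gridlines, it crosses the y-axis at y ∈ {-1, 1}; no x-intercept at any integer in the box.
Finally, matching integer coefficients to the picture gives p.

3*x^2 + 3*x*y - y^2 + 1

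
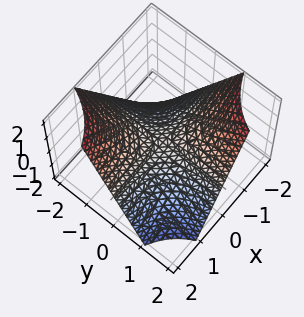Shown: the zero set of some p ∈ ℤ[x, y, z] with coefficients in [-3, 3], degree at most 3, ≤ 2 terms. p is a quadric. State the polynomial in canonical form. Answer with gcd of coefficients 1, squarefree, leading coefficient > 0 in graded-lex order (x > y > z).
x*y + z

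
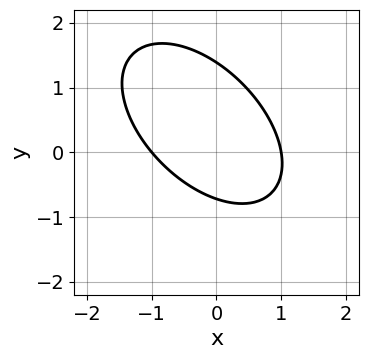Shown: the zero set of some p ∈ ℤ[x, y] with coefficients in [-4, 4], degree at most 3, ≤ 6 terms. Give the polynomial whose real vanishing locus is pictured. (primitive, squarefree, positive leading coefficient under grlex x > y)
3*x^2 + 3*x*y + 3*y^2 - 2*y - 3

The degree is 2 — the shape is more complex than any degree-1 curve.
Observable constraints: among the integer gridlines, it crosses the x-axis at x ∈ {-1, 1}.
Putting this together gives p.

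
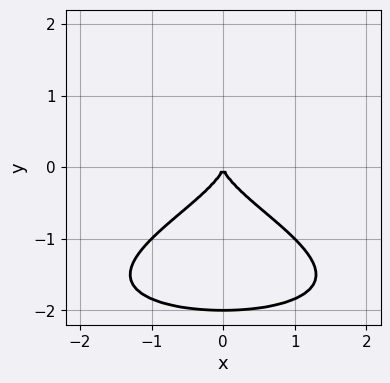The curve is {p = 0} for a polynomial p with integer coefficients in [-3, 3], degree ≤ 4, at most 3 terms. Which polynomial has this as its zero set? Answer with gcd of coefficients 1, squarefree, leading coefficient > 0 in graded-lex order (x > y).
The degree is 4 — no degree-3 curve has this shape.
Symmetries: the x ↦ −x reflection is a symmetry, so x appears only in even powers.
Reading off the gridlines: among the integer gridlines, it crosses the y-axis at y ∈ {-2, 0}; one x-axis crossing is at x = 0.
Together with the visible shape, these determine p as stated.

y^4 + 2*y^3 + x^2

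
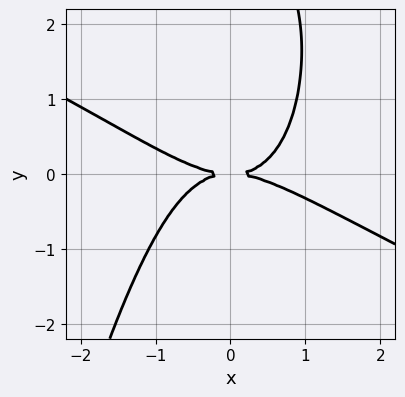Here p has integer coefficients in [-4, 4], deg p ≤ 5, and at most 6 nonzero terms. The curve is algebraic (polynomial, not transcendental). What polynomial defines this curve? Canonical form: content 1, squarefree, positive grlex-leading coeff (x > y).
x^4 + 2*x^3*y + y^3 - 3*y^2

(a) deg p = 4. No degree-3 curve has this shape.
(b) Against the integer gridlines: one y-axis crossing is at y = 0; it crosses the x-axis at the gridline x = 0.
(c) Matching integer coefficients to the picture gives p.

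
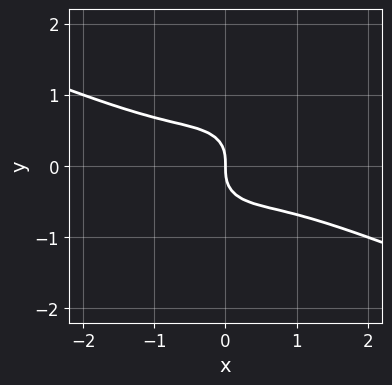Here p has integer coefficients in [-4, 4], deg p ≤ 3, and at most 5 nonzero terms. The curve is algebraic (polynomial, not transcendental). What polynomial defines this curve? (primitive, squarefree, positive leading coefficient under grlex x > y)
First, deg p = 3. The shape is more complex than any degree-2 curve.
Next, from the axis intercepts and sections: it crosses the y-axis at the gridline y = 0; it crosses the x-axis at the gridline x = 0.
Finally, assembling these constraints gives the stated polynomial.

x^3 + 2*x^2*y + 2*y^3 + x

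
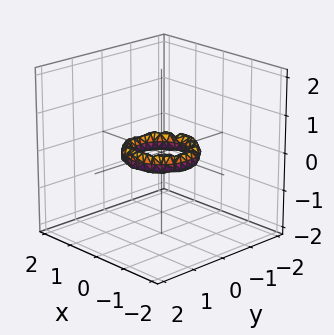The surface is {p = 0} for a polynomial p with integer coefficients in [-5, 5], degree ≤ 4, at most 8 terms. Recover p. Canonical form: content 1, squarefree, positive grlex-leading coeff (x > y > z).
First, degree: the shape is more complex than any degree-3 surface, so deg p = 4.
Then, symmetry: every cross-section ⟂ z is a circle, so x, y appear only via x² + y².
Next, from the visible intercepts: the x-axis gridline crossings are at x ∈ {-1, 1}; among the integer gridlines, it crosses the y-axis at y ∈ {-1, 1}; a circular section at z = 0 has radius between 0 and 1; the surface avoids every integer z-axis point in the box.
Finally, putting this together gives p.

2*x^4 + 4*x^2*y^2 + 2*y^4 - 3*x^2 - 3*y^2 + 2*z^2 + 1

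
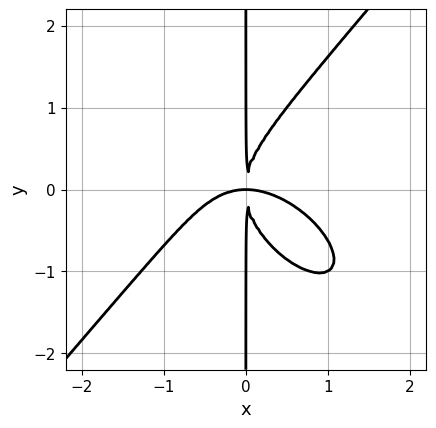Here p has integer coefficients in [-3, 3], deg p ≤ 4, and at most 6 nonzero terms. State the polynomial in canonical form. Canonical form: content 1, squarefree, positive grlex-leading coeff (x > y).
1. deg p = 4.
2. From the axis intercepts and sections: the visible y-axis segment lies entirely on the curve.
3. Solving for integer coefficients yields p as stated.

2*x^4 + x^3*y - 2*x*y^3 + 3*x^2*y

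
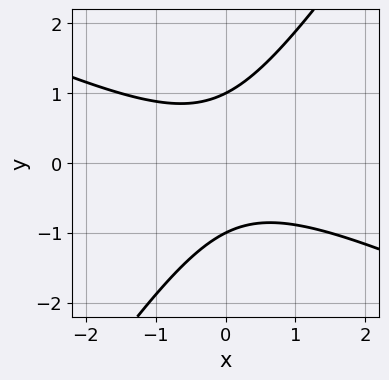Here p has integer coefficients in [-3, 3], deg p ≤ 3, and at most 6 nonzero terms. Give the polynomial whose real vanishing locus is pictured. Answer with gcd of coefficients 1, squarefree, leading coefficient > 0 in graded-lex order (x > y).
Degree: the shape is more complex than any degree-1 curve, so deg p = 2.
Reading off the gridlines: the y-axis gridline crossings are at y ∈ {-1, 1}; no x-intercept at any integer in the box.
Solving for integer coefficients yields p as stated.

2*x^2 + 3*x*y - 3*y^2 + 3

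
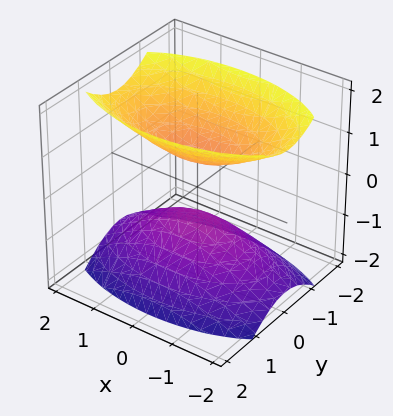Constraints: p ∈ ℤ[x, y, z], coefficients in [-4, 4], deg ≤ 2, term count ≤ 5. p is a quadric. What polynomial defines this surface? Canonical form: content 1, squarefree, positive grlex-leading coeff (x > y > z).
x^2 + 3*y^2 - 2*z^2 + 1

The picture has 2 separate pieces. They look like related sheets of one shape, so recover p as a whole.
The degree is 2 — two separate bowl-shaped sheets opening away from each other; a quadric.
Symmetries: mirror symmetry z ↦ −z ⇒ only even powers of z; mirror symmetry y ↦ −y ⇒ only even powers of y; it's symmetric under x → −x, forcing even powers of x.
From the visible intercepts: no y-intercept at any integer in the box; no x-intercept at any integer in the box.
Putting this together gives p.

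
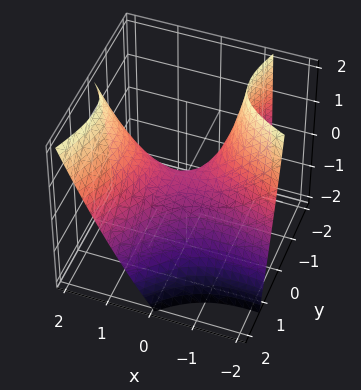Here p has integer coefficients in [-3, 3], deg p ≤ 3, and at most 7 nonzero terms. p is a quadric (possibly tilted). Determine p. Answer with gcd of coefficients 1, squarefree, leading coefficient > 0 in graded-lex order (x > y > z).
x^2 + 3*x*y - 2*y^2 - y*z - 2*z

The degree is 2 — a generic line meets the surface in up to 2 points.
Checking where it meets the axes: one x-axis crossing is at x = 0; it crosses the y-axis at the gridline y = 0; it meets the z-axis at z = 0 (among the integer gridlines).
These observations pin down the coefficients.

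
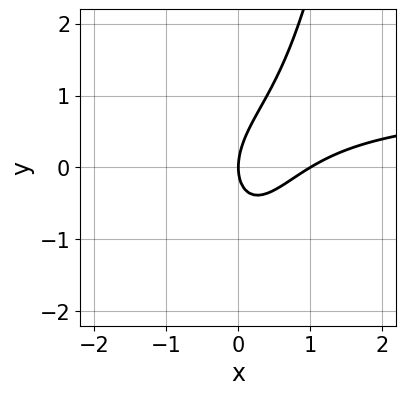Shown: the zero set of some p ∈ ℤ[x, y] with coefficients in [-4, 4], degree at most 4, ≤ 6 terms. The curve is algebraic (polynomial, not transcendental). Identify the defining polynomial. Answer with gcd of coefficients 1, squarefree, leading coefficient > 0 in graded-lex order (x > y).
3*x^2*y - 3*x^2 + 2*x*y - 2*y^2 + 3*x

1. The degree is 3 — the shape is more complex than any degree-2 curve.
2. Against the integer gridlines: it meets the y-axis at y = 0 (among the integer gridlines); among the integer gridlines, it crosses the x-axis at x ∈ {0, 1}.
3. Matching integer coefficients to the picture gives p.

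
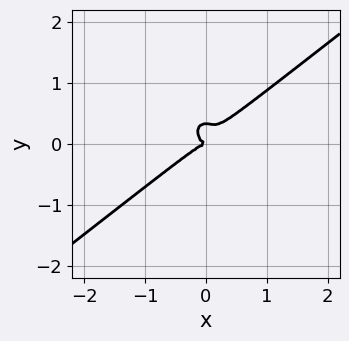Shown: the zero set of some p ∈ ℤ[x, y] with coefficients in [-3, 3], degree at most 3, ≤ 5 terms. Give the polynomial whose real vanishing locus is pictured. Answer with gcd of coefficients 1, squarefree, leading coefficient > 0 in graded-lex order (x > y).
3*x^3 - 2*x^2*y - 3*y^3 + y^2

First, the degree is 3 — the shape is more complex than any degree-2 curve.
Next, checking where it meets the axes: it meets the x-axis at x = 0 (among the integer gridlines); it crosses the y-axis at the gridline y = 0.
Finally, the integer polynomial consistent with all of this is the stated p.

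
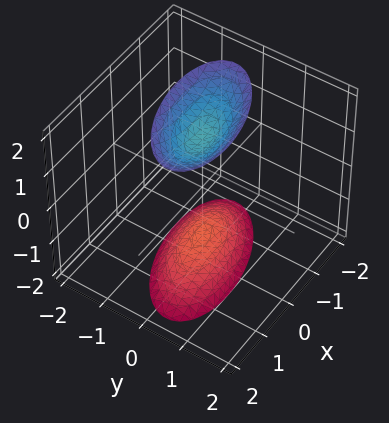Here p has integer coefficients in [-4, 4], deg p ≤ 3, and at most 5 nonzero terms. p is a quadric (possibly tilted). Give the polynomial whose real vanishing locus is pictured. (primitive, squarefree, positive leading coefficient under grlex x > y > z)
x^2 - x*y + 3*y^2 - z^2 + 2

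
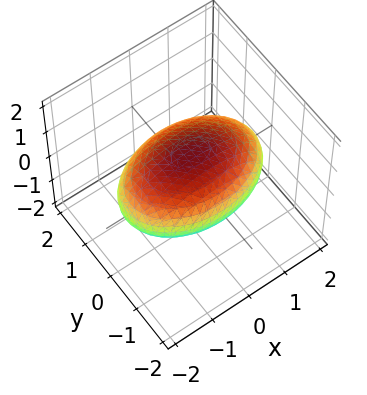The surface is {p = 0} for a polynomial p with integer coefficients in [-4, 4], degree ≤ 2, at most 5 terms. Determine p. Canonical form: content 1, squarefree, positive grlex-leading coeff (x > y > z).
x^2 + 2*y^2 + 3*z^2 - 3

1. Degree: a closed, bounded, convex surface; a quadric, so deg p = 2.
2. Symmetries: the x ↦ −x reflection is a symmetry, so x appears only in even powers; mirror symmetry z ↦ −z ⇒ only even powers of z; mirror symmetry y ↦ −y ⇒ only even powers of y.
3. Reading off the gridlines: the z-axis gridline crossings are at z ∈ {-1, 1}.
4. These observations pin down the coefficients.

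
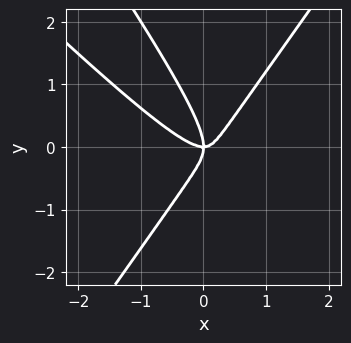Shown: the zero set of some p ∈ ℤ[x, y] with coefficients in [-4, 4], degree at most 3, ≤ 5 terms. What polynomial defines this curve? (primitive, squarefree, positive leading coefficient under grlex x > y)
The degree is 3 — no degree-2 curve has this shape.
From the visible intercepts: it crosses the x-axis at the gridline x = 0; one y-axis crossing is at y = 0.
Solving for integer coefficients yields p as stated.

2*x^3 + 2*x^2*y - x*y^2 - y^3 - x*y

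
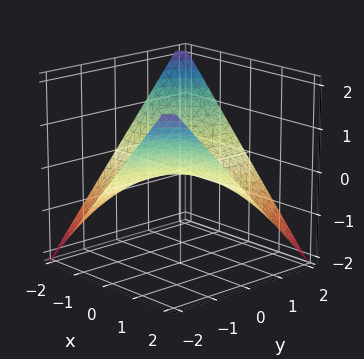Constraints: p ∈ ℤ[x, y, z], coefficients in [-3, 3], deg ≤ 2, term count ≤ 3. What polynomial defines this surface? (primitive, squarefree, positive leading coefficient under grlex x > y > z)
x*y + 2*z

(a) Degree: a saddle surface; a quadric, so deg p = 2.
(b) From the visible intercepts: the visible y-axis segment lies entirely on the surface; every point of the x-axis in the box is on the surface; one z-axis crossing is at z = 0.
(c) Matching integer coefficients to the picture gives p.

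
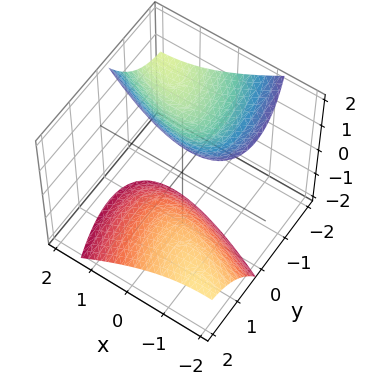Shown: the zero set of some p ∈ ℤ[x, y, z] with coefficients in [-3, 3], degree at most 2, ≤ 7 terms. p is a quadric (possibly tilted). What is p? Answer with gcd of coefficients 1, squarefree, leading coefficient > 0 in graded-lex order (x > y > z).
x^2 + 2*x*y + y^2 + 2*y*z - z^2 + 2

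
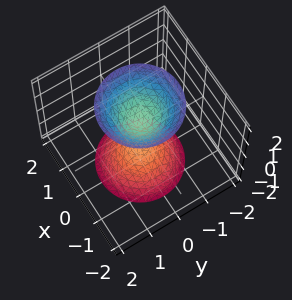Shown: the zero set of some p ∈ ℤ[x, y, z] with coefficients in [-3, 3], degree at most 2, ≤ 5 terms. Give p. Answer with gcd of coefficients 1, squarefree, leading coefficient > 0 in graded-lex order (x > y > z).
2*x^2 + 2*y^2 - z^2 + 1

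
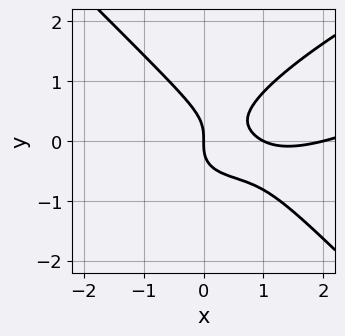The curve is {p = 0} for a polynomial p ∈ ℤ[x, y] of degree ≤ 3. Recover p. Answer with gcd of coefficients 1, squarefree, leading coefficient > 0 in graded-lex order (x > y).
(a) The degree is 3 — no degree-2 curve has this shape.
(b) Reading off the gridlines: the x-axis gridline crossings are at x ∈ {0, 1, 2}; it crosses the y-axis at the gridline y = 0.
(c) Solving for integer coefficients yields p as stated.

x^3 - 2*x^2*y + 3*y^3 - 3*x^2 + 2*x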